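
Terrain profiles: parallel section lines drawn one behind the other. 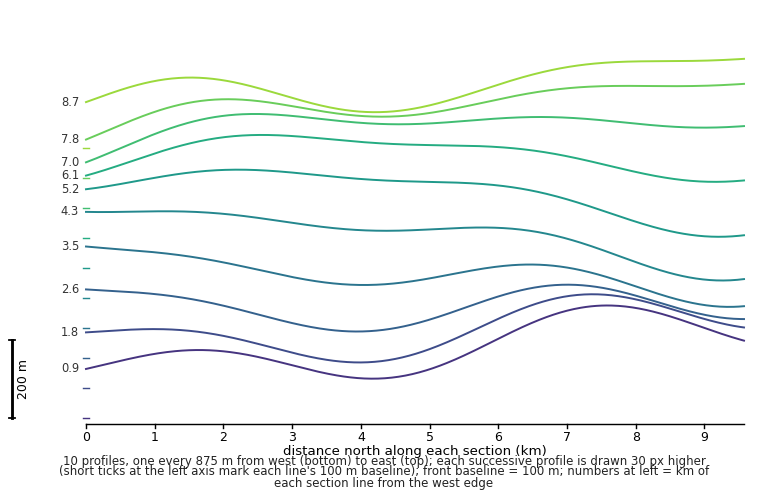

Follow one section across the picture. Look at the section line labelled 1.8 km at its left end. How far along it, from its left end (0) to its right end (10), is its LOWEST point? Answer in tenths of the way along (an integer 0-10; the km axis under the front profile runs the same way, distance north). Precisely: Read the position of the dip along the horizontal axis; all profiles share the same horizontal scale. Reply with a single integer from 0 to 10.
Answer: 4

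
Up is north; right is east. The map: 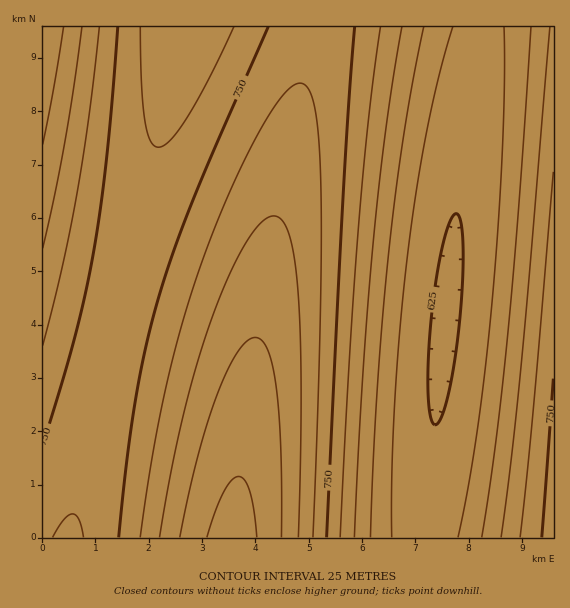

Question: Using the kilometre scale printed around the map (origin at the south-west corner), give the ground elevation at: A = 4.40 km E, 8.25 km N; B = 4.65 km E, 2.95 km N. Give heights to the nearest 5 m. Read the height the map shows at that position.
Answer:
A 775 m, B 815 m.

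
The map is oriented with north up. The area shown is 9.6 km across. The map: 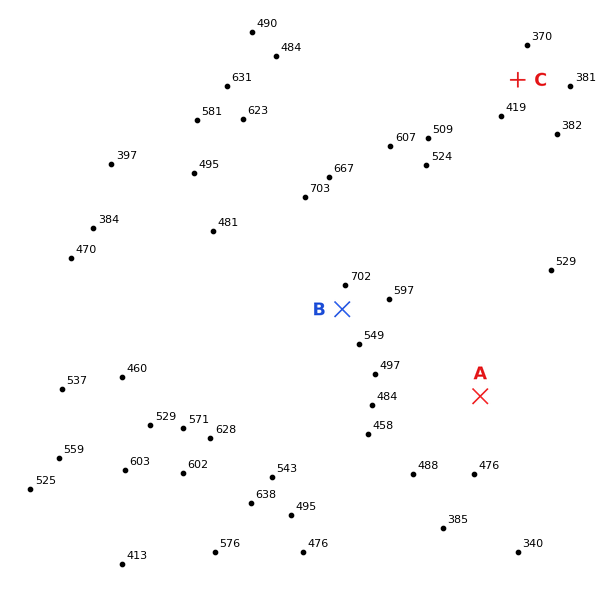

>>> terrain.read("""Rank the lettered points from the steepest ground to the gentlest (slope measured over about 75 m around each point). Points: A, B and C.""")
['B', 'C', 'A']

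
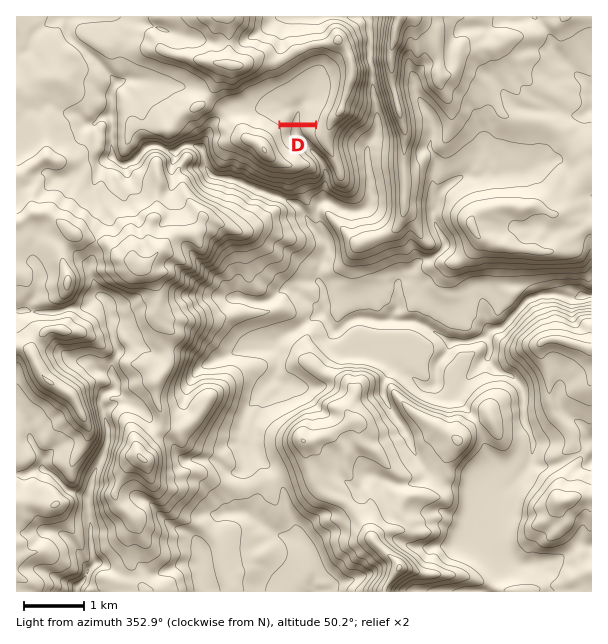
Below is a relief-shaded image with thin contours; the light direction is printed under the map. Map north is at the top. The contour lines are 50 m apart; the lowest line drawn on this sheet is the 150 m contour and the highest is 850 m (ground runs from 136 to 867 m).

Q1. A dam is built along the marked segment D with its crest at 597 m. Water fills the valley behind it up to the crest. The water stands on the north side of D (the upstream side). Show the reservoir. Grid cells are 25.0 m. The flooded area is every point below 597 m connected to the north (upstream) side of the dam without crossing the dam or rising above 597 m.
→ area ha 72.7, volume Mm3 12.22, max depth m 56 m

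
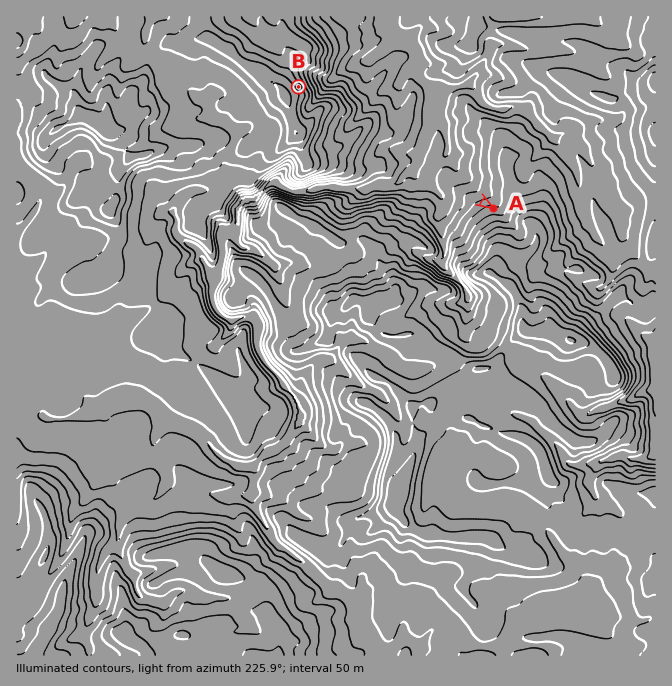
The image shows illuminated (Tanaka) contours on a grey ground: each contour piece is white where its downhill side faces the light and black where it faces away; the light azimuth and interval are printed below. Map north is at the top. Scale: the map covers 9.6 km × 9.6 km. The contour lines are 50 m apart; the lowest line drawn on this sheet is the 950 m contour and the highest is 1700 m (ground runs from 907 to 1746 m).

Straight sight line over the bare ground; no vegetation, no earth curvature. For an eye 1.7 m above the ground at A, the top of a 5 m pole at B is in view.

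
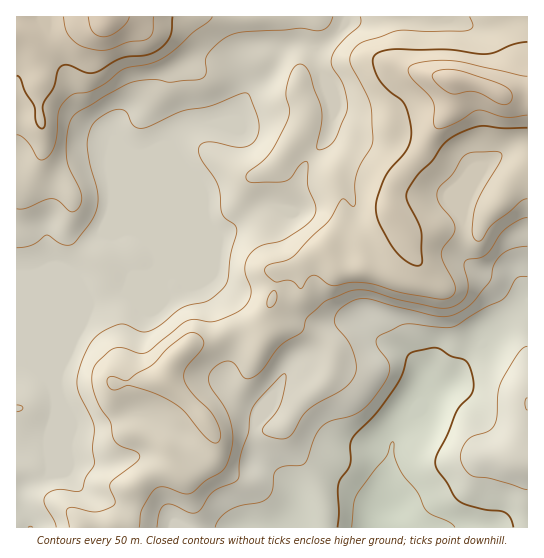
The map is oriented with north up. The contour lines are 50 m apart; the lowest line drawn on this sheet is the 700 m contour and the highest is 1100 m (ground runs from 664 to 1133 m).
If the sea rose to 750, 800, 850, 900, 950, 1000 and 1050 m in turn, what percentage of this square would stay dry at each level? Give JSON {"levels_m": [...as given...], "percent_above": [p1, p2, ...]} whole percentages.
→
{"levels_m": [750, 800, 850, 900, 950, 1000, 1050], "percent_above": [94, 86, 60, 41, 22, 9, 3]}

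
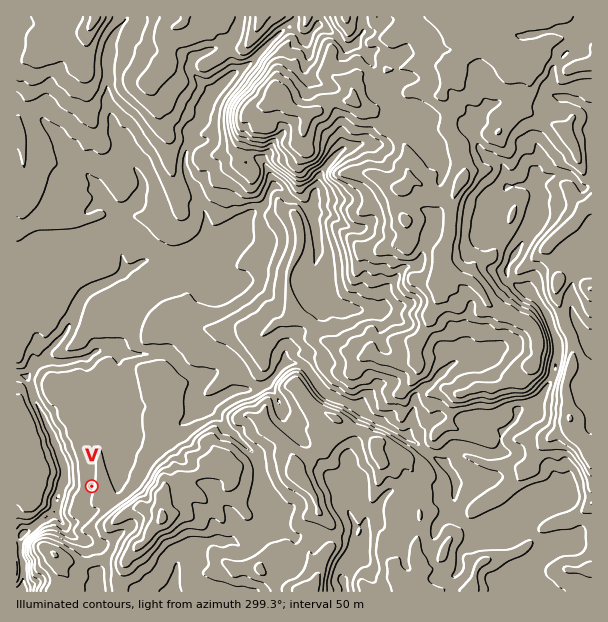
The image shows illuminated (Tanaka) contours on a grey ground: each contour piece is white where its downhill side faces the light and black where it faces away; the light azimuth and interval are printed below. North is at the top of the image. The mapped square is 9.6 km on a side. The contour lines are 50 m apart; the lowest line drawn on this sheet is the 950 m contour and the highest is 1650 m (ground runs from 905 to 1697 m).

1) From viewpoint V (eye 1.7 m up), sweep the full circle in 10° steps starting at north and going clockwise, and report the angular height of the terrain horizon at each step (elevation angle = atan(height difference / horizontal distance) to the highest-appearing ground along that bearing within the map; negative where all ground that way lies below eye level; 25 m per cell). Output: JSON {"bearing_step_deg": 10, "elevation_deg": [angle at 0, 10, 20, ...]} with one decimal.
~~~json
{"bearing_step_deg": 10, "elevation_deg": [2.3, 2.2, 2.5, 4.2, 3.7, 4.3, 4.1, 5.4, 9.7, 12.3, 13.9, 14.5, 14.6, 15.1, 14.4, 12.7, 9.7, 5.7, 3.0, 3.9, 5.9, 6.9, 5.6, -3.9, -6.1, -2.0, -1.4, -1.2, -1.0, -0.8, -0.8, -0.9, -1.2, -0.8, -0.3, 1.5]}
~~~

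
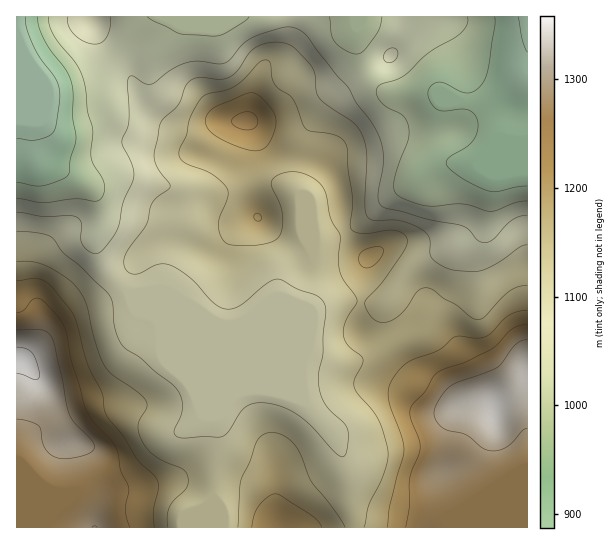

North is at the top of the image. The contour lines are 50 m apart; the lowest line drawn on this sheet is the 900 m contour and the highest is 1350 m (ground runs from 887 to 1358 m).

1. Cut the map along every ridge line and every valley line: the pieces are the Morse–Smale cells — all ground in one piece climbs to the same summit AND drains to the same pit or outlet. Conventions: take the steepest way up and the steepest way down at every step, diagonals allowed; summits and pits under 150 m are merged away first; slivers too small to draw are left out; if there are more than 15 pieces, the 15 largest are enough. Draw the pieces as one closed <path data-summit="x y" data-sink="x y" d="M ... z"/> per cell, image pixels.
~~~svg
<path data-summit="495 407" data-sink="17 17" d="M357 16l-211 0-44 53-13 8-36 11-4 0-4-3-4-8-10-12-14-28-1 44 17 41 0 28 6 9 44 24 10 8 7 19 0 16-4 9 0 14 8 18 87 90 22 54 4 16 0 22-4 16 2 63 312 0 1-385-51 21-18-1-6-3-6-6-4-11-3-24 3-16 13-2-27-9-38 1-9-4-11-11-11-19-4-18z"/><path data-summit="17 359" data-sink="17 17" d="M17 81l-1 446 198 1-1-63 4-16 0-22-4-16-22-54-87-90-8-18 0-14 4-9 0-16-3-11-4-8-10-8-46-26-5-14 1-21z"/><path data-summit="17 359" data-sink="17 17" d="M527 16l-169 0-2 17 1 17 8 20 17 19 9 4 38-1 8 1 13 7 5 0-12 3-2 6-1 20 5 22 10 10 22 3 51-22z"/><path data-summit="17 359" data-sink="17 17" d="M145 16l-128 0-1 21 15 28 10 12 4 8 4 3 4 0 36-11 13-8z"/>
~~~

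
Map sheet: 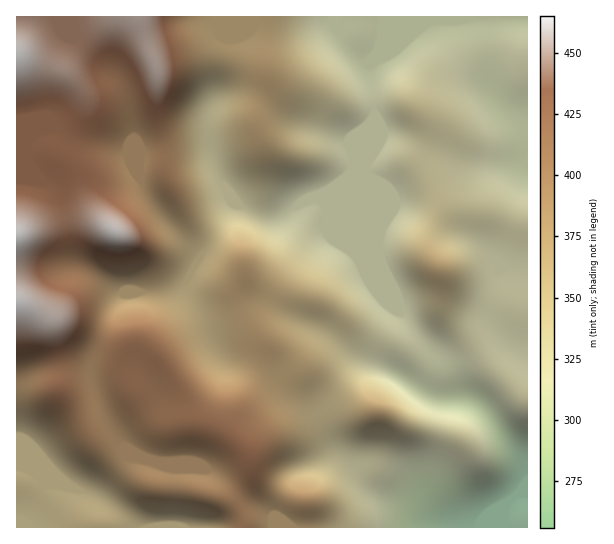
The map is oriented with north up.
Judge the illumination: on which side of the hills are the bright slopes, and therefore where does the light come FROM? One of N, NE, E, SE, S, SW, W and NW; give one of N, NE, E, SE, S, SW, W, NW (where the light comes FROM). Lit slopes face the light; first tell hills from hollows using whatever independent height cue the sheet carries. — N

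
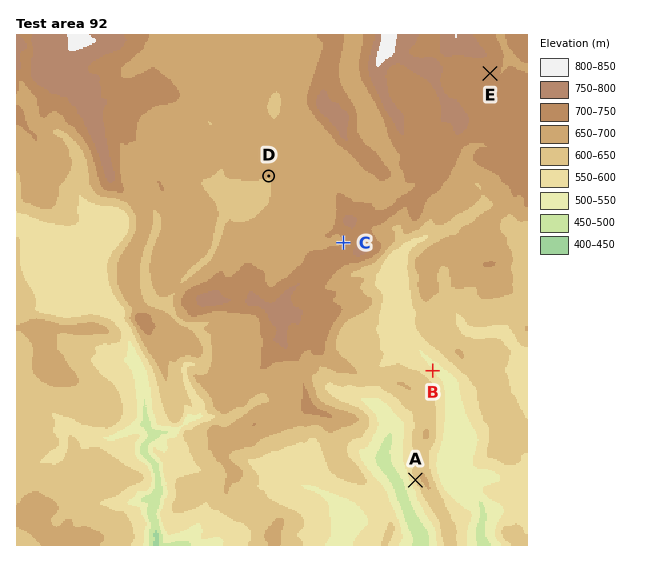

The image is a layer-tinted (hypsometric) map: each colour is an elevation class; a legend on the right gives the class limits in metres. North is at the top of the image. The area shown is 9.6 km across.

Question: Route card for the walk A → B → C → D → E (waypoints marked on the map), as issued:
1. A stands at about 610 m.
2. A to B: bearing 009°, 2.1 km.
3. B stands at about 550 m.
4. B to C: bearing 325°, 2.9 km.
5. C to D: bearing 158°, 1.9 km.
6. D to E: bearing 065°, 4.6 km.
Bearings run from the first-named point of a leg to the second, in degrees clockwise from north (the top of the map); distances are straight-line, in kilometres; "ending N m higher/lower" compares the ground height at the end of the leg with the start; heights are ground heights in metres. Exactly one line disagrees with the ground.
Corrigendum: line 5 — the bearing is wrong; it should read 312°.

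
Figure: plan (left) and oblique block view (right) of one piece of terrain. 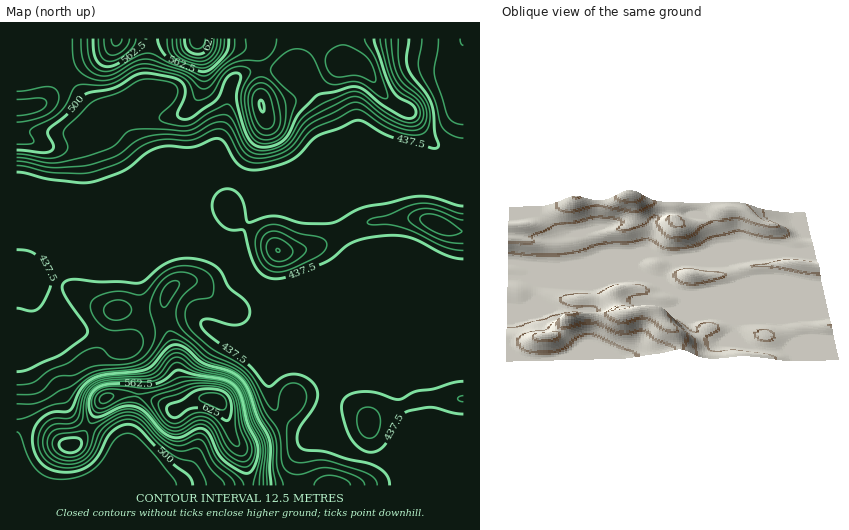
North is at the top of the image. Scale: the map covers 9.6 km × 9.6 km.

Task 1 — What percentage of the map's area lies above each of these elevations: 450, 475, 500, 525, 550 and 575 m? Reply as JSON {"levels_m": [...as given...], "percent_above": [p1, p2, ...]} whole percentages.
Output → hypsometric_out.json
{"levels_m": [450, 475, 500, 525, 550, 575], "percent_above": [45, 34, 23, 13, 7, 4]}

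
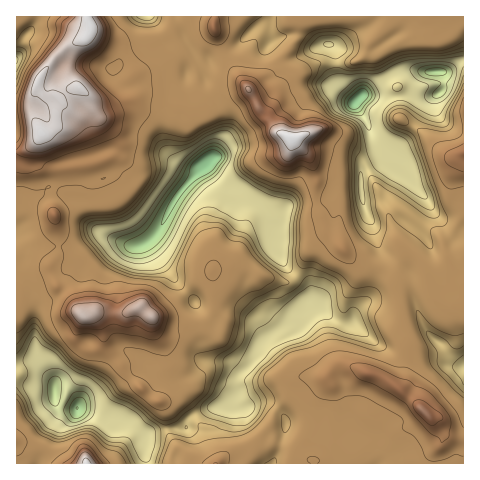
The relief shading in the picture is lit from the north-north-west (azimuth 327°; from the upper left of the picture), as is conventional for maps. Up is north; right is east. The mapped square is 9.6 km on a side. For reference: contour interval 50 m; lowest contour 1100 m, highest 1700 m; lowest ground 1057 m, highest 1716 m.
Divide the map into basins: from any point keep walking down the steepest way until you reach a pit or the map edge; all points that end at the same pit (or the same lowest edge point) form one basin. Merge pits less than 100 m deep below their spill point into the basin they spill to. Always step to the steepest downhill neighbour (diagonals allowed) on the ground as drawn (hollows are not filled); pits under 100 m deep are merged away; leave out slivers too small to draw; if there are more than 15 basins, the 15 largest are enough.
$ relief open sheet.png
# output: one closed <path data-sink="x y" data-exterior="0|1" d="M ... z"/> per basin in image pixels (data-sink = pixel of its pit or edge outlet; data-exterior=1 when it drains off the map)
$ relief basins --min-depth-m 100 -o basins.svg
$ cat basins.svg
<path data-sink="208 161" data-exterior="0" d="M90 31l-6 8-17 7-10 8-17 22-3 8 2 11-4 11 0 13 7 14-13 15-13 4 0 143 4 0-2-8 7-6 21-8 3-5 5 16 14 11 9 14 7 7-8 18 2 9 7 7 9 0 6-4 3-7 3 9 18 26 26 24 8 3 0-10 10-30-4-14-9-15-2-14 27 7 17 0 21 11 5-8 1-9-8-10-4-39 26-4 8 2 11 7 6 0 20 7 8 0 7-8 12-25 11-11 8-4 11 9-2-58-6-8-15-2-11-22-14-15-16-7-17-22-11-21-10 0-18 5-14 11 0 8-10 0-4 2-21-7-18-9-23 2-26 12-8 1-6-8 0-3 4 4 10 0 11-4 5-5 4-14 10-10 20-2 11-11-10-17-3 0-18 17-2 4-9-18-5-6z"/><path data-sink="357 99" data-exterior="0" d="M435 16l-220 0-2 11 13 34 23 29 10 19 17 22 16 7 14 15 12 23 14 1 5 5 2 12 0 43 3 11 4 5 11 10 21 4 18 14 0-10 9-21 16 13 13 29 6 8 12 5 11 0 1-152-8 3-11-2-24-22-21-14-2-30-9-7-11-22 1-6 26-14 12-4 15 0 4-8z"/><path data-sink="308 301" data-exterior="0" d="M329 234l-8 4-11 11-12 25-7 8-8 0-20-7-6 0-11-7-8-2-25 3 3 40 8 10-1 9-5 8-21-11-17 0-27-7 2 14 9 15 4 14-10 30 0 9 7 10 4 25 6 10 15 13 13 6 14 0 15-13 19-2 18-23 6-15 19-19 6-14 25 0 10-12 9-2 37 12 17 12 5-5 5-27-2-9 0-18-10-48-18-14-23-5-13-14-4-7z"/><path data-sink="77 409" data-exterior="0" d="M49 268l-3 5-21 8-7 6 2 8-4 2 0 143 12 6 13 2 8 3 13 13 107 0 5-11 5-5-10-13-6-30-4-4-9-3-26-24-18-26-3-9-3 7-6 4-9 0-7-7-2-9 8-18-7-7-9-14-14-11z"/><path data-sink="147 17" data-exterior="1" d="M214 16l-126 0 3 16 27 8 5 6 9 18 2-4 18-17 3 0 10 17-11 11-20 2-10 10-4 14-5 5-11 4-10 0-4-4 2 7 4 4 5 0 29-13 23-2 18 9 21 7 4-2 10 0 0-8 14-11 26-5-25-36-8-25z"/><path data-sink="463 365" data-exterior="1" d="M405 250l-9 21 0 14 10 44 2 32-4 18-5 10 38 35 8 11 18 5 1-134-12-1-12-5-6-8-13-29z"/><path data-sink="435 71" data-exterior="0" d="M463 16l-26 0-1 11-4 8-19 1-35 19 7 19 13 14 2 30 21 14 19 18 9 6 7 0 8-4z"/><path data-sink="17 60" data-exterior="1" d="M87 16l-71 1 1 134 12-3 10-10 3-5-7-14 0-13 4-11-2-6 1-8 19-27 10-8 17-7 4-4 3-9z"/>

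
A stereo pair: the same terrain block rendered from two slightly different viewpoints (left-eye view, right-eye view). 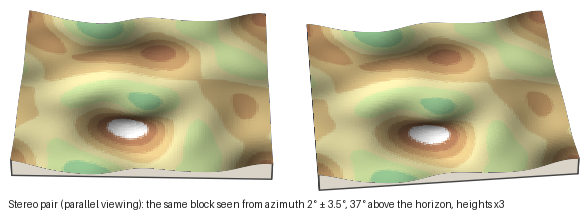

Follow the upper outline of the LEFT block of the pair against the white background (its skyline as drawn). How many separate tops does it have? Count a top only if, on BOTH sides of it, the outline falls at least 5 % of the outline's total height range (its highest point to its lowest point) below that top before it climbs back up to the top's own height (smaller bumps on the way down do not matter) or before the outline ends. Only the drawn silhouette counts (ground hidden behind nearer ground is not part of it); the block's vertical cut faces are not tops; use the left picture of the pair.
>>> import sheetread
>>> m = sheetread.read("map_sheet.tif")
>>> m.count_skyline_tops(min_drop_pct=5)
2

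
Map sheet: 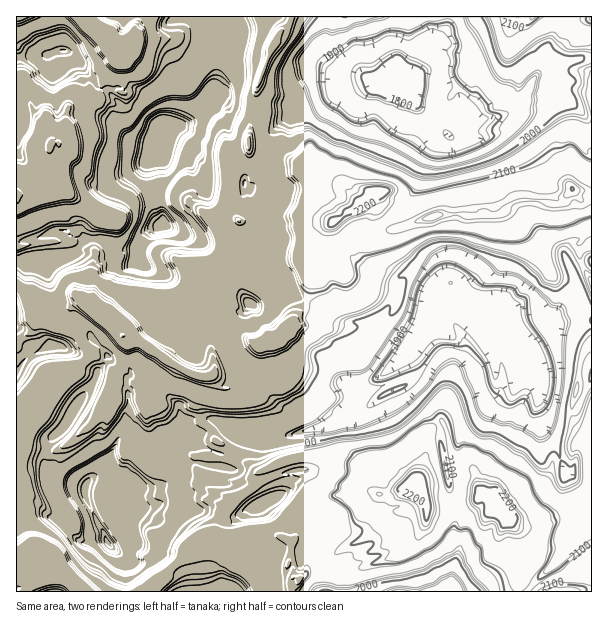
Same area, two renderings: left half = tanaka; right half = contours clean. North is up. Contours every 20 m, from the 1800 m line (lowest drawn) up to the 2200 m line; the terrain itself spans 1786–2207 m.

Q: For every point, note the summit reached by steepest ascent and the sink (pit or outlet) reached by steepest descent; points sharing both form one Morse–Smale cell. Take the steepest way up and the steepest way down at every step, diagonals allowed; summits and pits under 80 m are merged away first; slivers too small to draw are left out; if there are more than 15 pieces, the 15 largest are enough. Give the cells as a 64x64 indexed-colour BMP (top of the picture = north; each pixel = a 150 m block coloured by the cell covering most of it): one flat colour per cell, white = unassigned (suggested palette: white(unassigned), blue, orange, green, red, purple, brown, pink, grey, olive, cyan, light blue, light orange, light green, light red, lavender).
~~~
<image width="64" height="64" href="data:image/bmp;base64,Qk12CAAAAAAAAHYAAAAoAAAAQAAAAEAAAAABAAQAAAAAAAAIAAATCwAAEwsAABAAAAAAAAAA////ALR3HwAOf/8ALKAsACgn1gC9Z5QAS1aMAMJ34wB/f38AIr28AM++FwDox64AeLv/AIrfmACWmP8A1bDFAP////ZmZndyIiIiIiIiIiiIiIiIiIiIiIiIiIgCAAAA////ZmZmd3ciIiIiIiIiIoiIiIiIiIiIiIiIiCIiAAD///ZmZmZ3d3IiIiIiIiIiKIiIiIiIiIiIiIiIgiIiIGZmZmZmZnd3dyIiIiIiIiIiKIiIiIiIiIiIiIiCIiIiZmZmZmZnd3d3dyIiIiIiIiIiiIiIiIiIiIiIiIIiIiJmZmZmZnd3d3d3IiIiIiIiIiIiiIiIiIiIiIiIgiIiImZmZnd3d3d3d3d3IiIiIiIiIiIoiIiIiIiIiIiCIiIiZmZnd3d3d3d3d3ciIiIiIiIiIiKIiIiIiIiIgiIiIiJmZmd3d3d3d3d3d3IiIiIiIiIiIiiIiIiIiIiCIiIiImZmZ3d3d3d3d3d3dyIiIiIiIiIiIiKIzMzIiCIiIiIiZmZ3d3d3d3d3d3d3ciIiIiIiIiIiIizMzMiCIiIiIiJmZmZnd3d3d3d3d3d3IiIiIiIiIAACLMzMwiIiIiIiImZmZmZ3d3ZmZ3d3d3dyIiIiIiIgAAIszMzCIiIiIiIiZmZmZmZmZmZnd3d3d3IiIiIiIiIAIizMzMIiIiIiIiJmZmZmZmZmZmd3d3dyIiIiIiIiIiIiLMzCIiIiIiIiImZmZmZmZmZmZ3d3d3IiIiIiIiIiIiIizCIiIiIiIiIiERERZmZmZmZnd3dyIiIiIiIiIiIiIizMIiIiIiIiIiIREREWZmZmZmZ3dyIiIiISIiIiIiIiIswiIiIiIiIiIhERERFmZmZmZmdyIhEREREREiIiIiIiIiIiIiIiIiIiERERERZmZmZmZmEREREREREREiIiIiIiIiIiIiIiIiIREREREWZmZmZmEREREREREREREiIiIiIiIiIiIiIiIhERERERFmZmZmZhERERERERERERIiIiIiIiIiIiIiIiEREREREWZmZmZmERERERERERERERIiIiIiIiIiIiIiIRERERERERERZmYREREREREREREREiIiIiIiIiIiIiIhERERERERERFmERERERERERERERESIiIiIiIiIiIiIiARERERERERERERERERERERERERERIiIiIiIiIiIiIiIAERERERERERERERERERERERERERESIiIiIiIiIiIiIgARERERERERERERERERERERERERESIiIiIiIiIiIiIiERERERERERERERERERERERERERESIiIiIiIiIREiIiIRERERERQRERERERERERERERERESIiIiIiIiIRERIiIhERERERRBERERERERERERERERERIiIiIiIiIhERESIiEUREERREQREUQRERERERERERERESIiIiIiIhEREREiIUREREREREREREQREREREREREREREiIiIiERERERERIhRERERERERERERBERERERERERERESIiIiEREREREREiREREREREREREREERERERERERERERIiERERERERERESJEREREREREREREERERERERERERERERERERERERERERIkREREREREREREREEREREBERERERERERERERERERERESVVVVRAAERERERERBEREAAAARERERERERERERERERERFVVVVQAAVVREREREERERARABEREREREREREREREREREVVVVVVVVVVEREREQRERREEAERERERERERERERERERERVVVVVVVVVVVERERBEUREREABEREzMRERERERERERERFVVVVVVVVVVd1EREREREREREQRETMzMxEREREREREREVVVVVVVVVVV3UREREREREREREERMzMzMzMzMzERERERVVVVVVVVVVXd3URERERERERERDEzMzMzMzMzMxEzMREAVVVVVVVVVd3d1ERERERERERDMzMzMzMzMzMzMzMzEwAFVVVVVVVd3d3URERERERERDMzMzMzMzMzMzMzMzMzAABVVVVVVV3d3dREREREREQzMzMzMzMzMzMzMzMzMzMAAFVVVVVVXd3dREREREREQzMzMzMzMzMzMzMzMzMzMwAFVVVVVVVV3UREREQzMzMzMzMzMzMzMzMzMzMzMzMzAABVVVVVVVVERERERDMzMzMzMzMzMzMzMzMzMzMzMzMAALVVVVVVVUREREREMzMzMzMzMzMzMzMzMzMzMzMzMwALtVVVVVVVVEREREQzMzMzMzMzMzMzOqMzMzMzMzMzAAu1VVVVVVVVVURERDMzMzMzMzMzMzOqqjMzMzMzMzMAu7tVVVVVVVVVVEREMzMzMzMzMzMzOqqqmZmTMzMzPgC7u7VVVVVVVVVVRERDMzMzMzMzMzOqqqqZmZkzMz7uC7u7u7VVVVVVVVVEREMzMzMzMzMzM6qqqqmZmZ7u7u67u7u7u1VVVVVVVVREQzMzMzMzM6MzqqqqqZmZnu7u7ru7u7u7VVVVVVVVVURDMzMzMzOqqqqqqqqpmZmZ7u7uu7u7u7u1VVVVVVVVREQzMzMzqqqqqqmaqZmZmZme7u67u7u7u7VVVVVVVVVURDMzMzqqqqqqqpmZmZmZmZmZmbu7u7u7sAVVVVVVVVREMzMzqqqqqqqqmZmZmZmZmZmZu7u7u7sABVVVVVVVRERDMzOqqqqqqqqpmZmZmZmZmZm7u7u7sAAFVVVVVVVEREQzMzqqqqqqqqqZmZmZmZmZmbu7u7sAAABVVVVVVERERDMzOqqqqqqqqpmZmZmZmZmZ"/>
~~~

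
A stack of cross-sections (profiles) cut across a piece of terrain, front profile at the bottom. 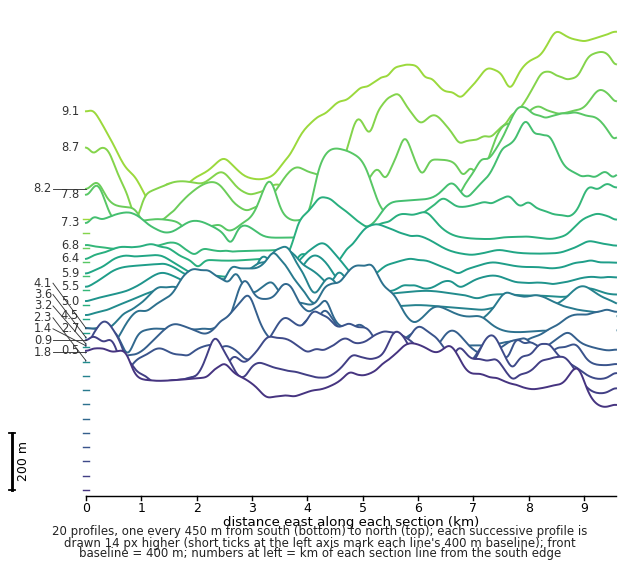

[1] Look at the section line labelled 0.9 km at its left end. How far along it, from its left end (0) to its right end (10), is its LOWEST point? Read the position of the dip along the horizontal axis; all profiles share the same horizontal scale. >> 10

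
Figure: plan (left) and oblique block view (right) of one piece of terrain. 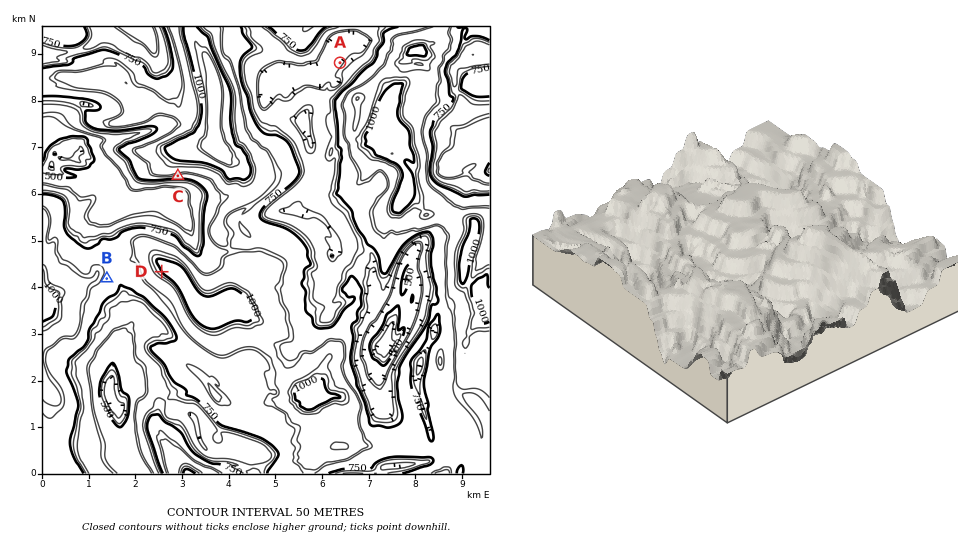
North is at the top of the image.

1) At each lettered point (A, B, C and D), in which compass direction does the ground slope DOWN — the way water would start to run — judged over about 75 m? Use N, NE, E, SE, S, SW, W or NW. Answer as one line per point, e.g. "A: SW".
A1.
A: NW
B: SE
C: S
D: SW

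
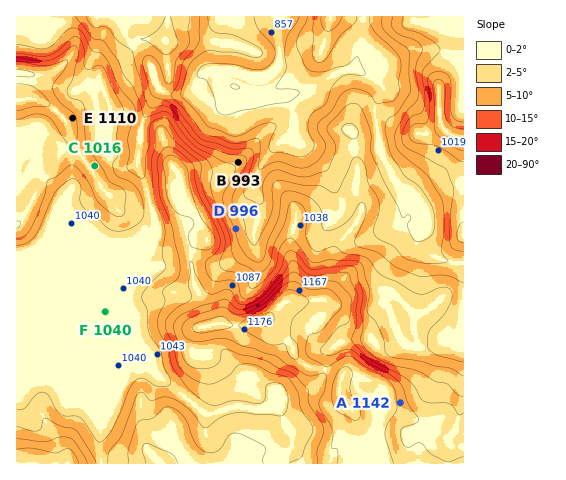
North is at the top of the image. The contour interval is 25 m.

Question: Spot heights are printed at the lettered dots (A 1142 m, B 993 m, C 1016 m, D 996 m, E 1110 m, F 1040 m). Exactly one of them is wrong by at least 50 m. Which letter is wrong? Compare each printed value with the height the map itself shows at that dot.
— C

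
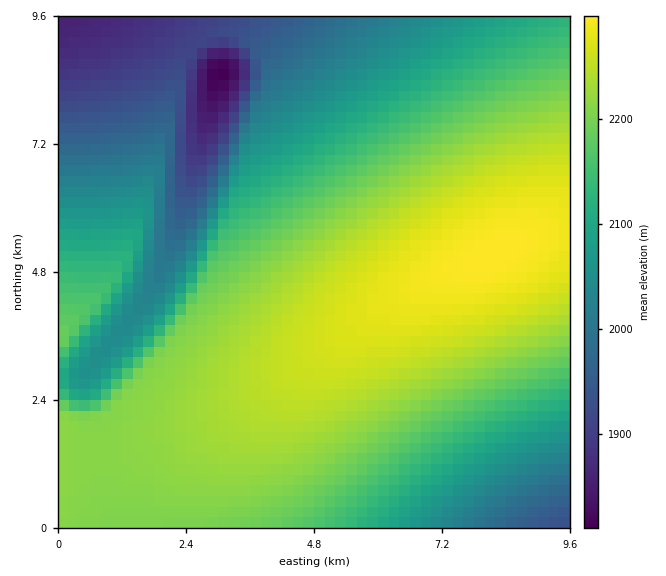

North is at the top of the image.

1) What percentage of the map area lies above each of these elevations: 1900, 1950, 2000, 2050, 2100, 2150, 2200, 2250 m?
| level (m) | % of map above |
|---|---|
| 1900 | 95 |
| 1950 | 90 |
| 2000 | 85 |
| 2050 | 77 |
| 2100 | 67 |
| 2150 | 57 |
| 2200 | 44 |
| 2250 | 17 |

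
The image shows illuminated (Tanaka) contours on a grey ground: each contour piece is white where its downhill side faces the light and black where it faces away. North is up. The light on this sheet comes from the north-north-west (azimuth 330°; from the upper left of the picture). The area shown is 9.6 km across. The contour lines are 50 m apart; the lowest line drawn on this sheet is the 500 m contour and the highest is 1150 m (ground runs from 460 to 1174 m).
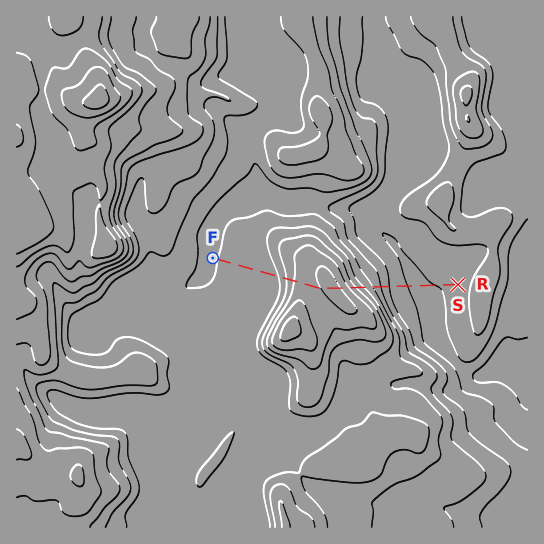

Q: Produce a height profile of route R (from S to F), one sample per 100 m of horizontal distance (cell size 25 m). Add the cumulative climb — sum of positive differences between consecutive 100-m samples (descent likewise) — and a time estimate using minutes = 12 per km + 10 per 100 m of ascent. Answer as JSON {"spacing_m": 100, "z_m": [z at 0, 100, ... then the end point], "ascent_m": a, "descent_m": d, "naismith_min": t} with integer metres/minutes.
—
{"spacing_m": 100, "z_m": [563, 558, 555, 552, 551, 547, 542, 540, 540, 546, 555, 566, 580, 603, 634, 669, 702, 732, 762, 796, 833, 870, 899, 916, 920, 911, 895, 882, 875, 874, 868, 849, 816, 780, 749, 728, 714, 707, 704, 703, 703, 704, 705, 705, 705, 703, 699, 695], "ascent_m": 382, "descent_m": 251, "naismith_min": 94}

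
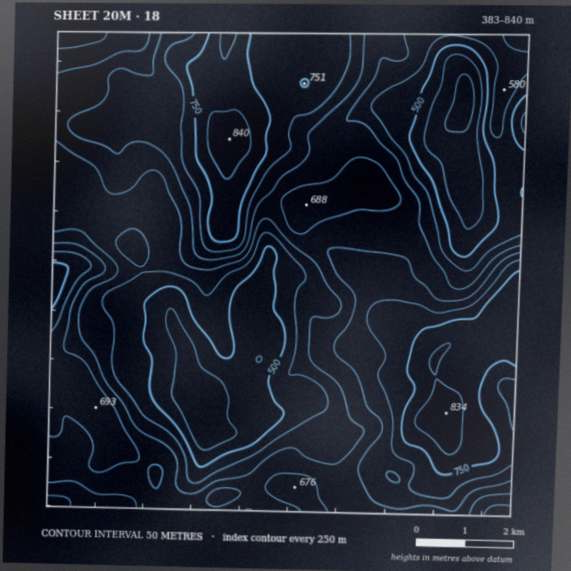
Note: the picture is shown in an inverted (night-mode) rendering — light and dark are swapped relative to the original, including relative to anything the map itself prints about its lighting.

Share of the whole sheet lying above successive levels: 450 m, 95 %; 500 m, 86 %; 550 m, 74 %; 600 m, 59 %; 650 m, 39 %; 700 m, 22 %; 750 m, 11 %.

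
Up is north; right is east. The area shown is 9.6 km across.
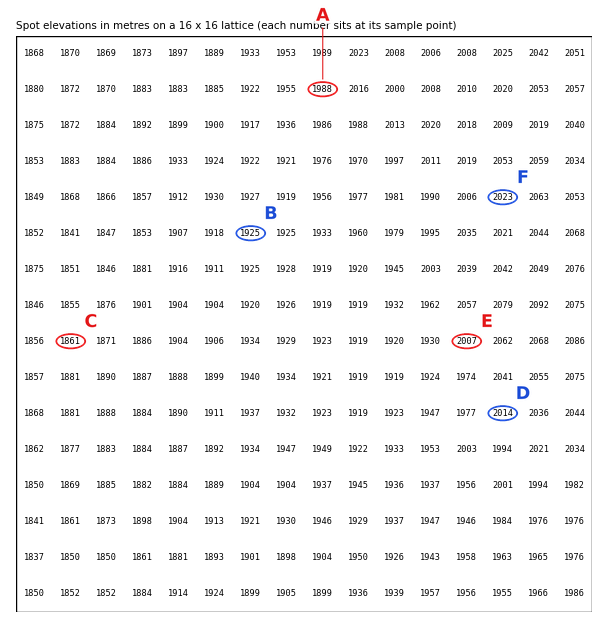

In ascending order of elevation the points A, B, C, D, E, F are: C B A E D F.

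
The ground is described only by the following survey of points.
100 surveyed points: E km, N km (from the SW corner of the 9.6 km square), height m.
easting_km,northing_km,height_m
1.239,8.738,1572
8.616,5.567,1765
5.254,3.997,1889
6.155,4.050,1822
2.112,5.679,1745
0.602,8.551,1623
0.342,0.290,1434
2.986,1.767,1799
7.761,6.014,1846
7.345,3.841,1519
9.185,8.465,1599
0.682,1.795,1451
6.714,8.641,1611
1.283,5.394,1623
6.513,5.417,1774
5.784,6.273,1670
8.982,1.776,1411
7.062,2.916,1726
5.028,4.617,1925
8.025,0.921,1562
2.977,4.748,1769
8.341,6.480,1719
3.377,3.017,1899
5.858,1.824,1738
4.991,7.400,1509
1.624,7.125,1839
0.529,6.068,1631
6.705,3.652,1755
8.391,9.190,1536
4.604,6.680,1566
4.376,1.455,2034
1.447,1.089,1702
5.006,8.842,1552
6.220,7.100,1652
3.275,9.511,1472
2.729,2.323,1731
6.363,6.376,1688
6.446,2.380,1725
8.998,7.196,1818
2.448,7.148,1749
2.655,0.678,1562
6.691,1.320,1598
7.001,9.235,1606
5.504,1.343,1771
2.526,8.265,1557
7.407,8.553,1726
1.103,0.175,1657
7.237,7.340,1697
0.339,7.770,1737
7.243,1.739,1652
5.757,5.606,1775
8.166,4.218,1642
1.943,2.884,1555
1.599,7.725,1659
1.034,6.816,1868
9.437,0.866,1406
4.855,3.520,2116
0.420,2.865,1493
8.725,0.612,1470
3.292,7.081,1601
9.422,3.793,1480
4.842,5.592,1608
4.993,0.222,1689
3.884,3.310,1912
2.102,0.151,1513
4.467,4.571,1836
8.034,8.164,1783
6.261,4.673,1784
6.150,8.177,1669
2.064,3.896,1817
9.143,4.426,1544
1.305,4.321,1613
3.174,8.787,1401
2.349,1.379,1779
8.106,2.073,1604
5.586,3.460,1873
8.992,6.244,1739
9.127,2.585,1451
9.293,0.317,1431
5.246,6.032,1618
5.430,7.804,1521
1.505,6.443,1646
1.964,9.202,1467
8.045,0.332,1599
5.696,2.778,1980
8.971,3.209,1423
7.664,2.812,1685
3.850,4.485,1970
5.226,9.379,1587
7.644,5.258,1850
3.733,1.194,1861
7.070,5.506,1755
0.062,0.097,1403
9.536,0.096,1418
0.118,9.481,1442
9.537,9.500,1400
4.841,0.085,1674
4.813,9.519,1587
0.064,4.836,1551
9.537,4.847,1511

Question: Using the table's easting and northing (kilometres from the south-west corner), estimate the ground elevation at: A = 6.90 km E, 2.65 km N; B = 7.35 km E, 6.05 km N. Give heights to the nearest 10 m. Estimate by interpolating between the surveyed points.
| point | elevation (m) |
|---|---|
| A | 1710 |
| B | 1840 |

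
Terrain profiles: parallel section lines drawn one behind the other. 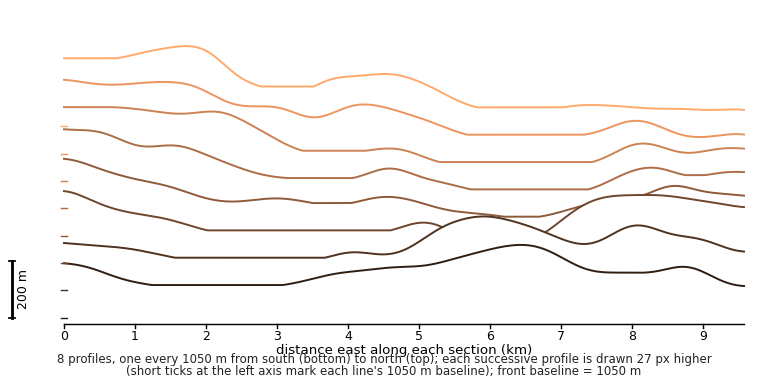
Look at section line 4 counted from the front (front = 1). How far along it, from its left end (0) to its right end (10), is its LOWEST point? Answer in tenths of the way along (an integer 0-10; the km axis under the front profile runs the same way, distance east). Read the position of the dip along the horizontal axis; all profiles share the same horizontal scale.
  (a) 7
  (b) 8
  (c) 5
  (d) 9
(a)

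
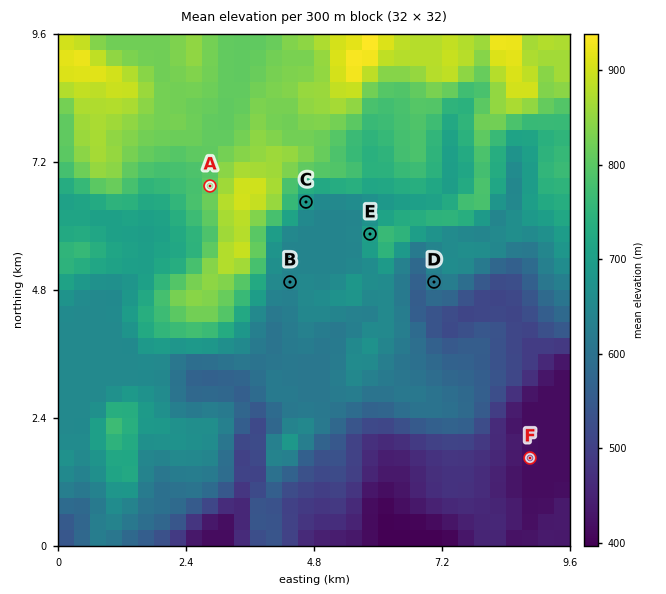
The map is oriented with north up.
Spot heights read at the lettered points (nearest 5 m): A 805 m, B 645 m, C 685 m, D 620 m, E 705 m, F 415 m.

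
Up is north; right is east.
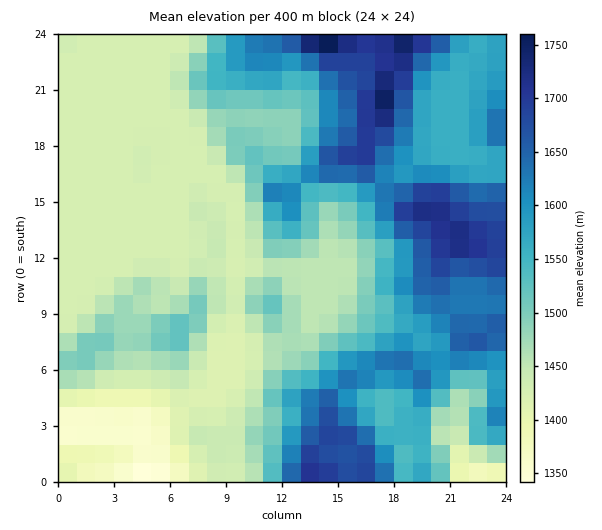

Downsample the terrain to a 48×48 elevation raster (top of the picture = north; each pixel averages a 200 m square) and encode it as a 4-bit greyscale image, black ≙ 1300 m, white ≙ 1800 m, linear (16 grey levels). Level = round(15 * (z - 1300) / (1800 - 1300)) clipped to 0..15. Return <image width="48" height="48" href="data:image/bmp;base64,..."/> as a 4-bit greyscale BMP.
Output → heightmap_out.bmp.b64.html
<image width="48" height="48" href="data:image/bmp;base64,Qk32BAAAAAAAAHYAAAAoAAAAMAAAADAAAAABAAQAAAAAAIAEAAATCwAAEwsAABAAAAAAAAAAAAAAABEREQAiIiIAMzMzAERERABVVVUAZmZmAHd3dwCIiIgAmZmZAKqqqgC7u7sAzMzMAN3d3QDu7u4A////ADMiIiERESI0RERFaKvMzLu7uYeJhjIiIkMzMiIREiM0RERFaJvMzLvMuXeIhjIjMzMzMzIiIiM0RERVZ5vMy7u8uXd4dTM0RCIiIiIiIjNERERWZ4rMu7u7qHeIdTNWZiIiIiIiIjRERERWZ4q7vLu6l3iIZEVndyIiIiIiIjRERERWZomrzMuph3iHVEV4mSIiIiIiIjRERERVZnibu7qYd3iHVEV4miIiIiIiIzRERERVZnibu6mHd3iIZVVnmjMyIiIiMzMzNERFZ4mbupiHd3iZhlVWikQzMzMzNERDM0RFZ4maqqmId3iah1VWiVVEREREREREMzRFZ3iImqqZiImqmGZniVVVVERERFVEMzNEVmd3iaqqmaqqqYd4iWZmVVVVVVVEMzNEVVZmeJqqqqqqmZmZmWZmZlVVVmZUMzNEVVVWeIiZqqqZmaqqmVZnZmVWZnZUQzNEVVVVZ3d4iamIiau7qkVmZmVWZ3dlQzNEVVVVVmd3iJmIiau7u0RVZmVWZ3dlQzRFVlVVVWZneIiImqu7u0REVmVVVmd2VDRFZmVVVVZnd4iZmqqqq0REVWVVVVZmVERWd2VVVVVmd4maqqqqqkRERVVVVEVmVERWdlVVVVVmd4mqqqqqqkRERFVVVEVmVERWZlVVVVVWeJmruqqqqkRERERVVERVVERFVVVVVVVWeJqru6qqu0RERERERERFREREVVVVVVVWeJmry7q7u0REREREREREREREVVVVVVVWd4mrzLu8zERERERERERERERFVmVVVVVWZ4mrzMzMzEREREREREREVERFZ3ZlVVVmd4q7zN3MzERERERERERERERFZ3d2VVZniKu7zd3MzERERERERERERERFaIh2VVZ4irzMzNzMy0RERERERERERERFeJmGVWZ4mszN3My7u0RERERERERFRERGial2Zmd4m7zd3Mu7u0RERERERERERERXmql3Z3eJqrvMzMu7u0RERERERERERERXmqmIiIiaqqq7y7qqqkREREREREREREVniZmZqpqqqZmqqpmYmURERERERERERFVnd3iau7u7qZmZmIiIiERERERERERERFZ3dmeKu8zMqZmIiIiIiERERERERERERWd3ZmZ5q7zMupmIiIiIiURERERERERERmZmZmZ4qrvMu6mIiIiJmkREREREREREVmZmZmZomqvMy6mIiIiJq0REREREREREVmZmZmZnmqq93LqYiIiJqkRERERERERFVmZmZmZnmqu93bqYiIiJqkRERERERERWZmZmZmZnmqu97cqYiIiJmUREREREREVWd3d3d3dnmru83sqYiIiJmUREREREREVnd3eIiHd4mru83duYiIiImUREREREREVniIiJmYeJq7u8zdupiIiImUREREREREVneImZmZiau7vMzdypmIiIiERERERERERWeImqqZmrzMzMzd26qYiIiERERERERERFaImqqqvN7dzMzd3LupiIiERERERERERFaImqqrze7t3Mzd7cu5iIiA=="/>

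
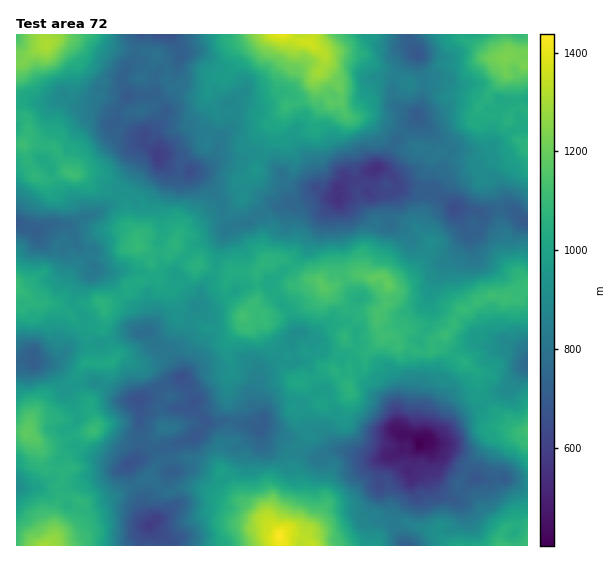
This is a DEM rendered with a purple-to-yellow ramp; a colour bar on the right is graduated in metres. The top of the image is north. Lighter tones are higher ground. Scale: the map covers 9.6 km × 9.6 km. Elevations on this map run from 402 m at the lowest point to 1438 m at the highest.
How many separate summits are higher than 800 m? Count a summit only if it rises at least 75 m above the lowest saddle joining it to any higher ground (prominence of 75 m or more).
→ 7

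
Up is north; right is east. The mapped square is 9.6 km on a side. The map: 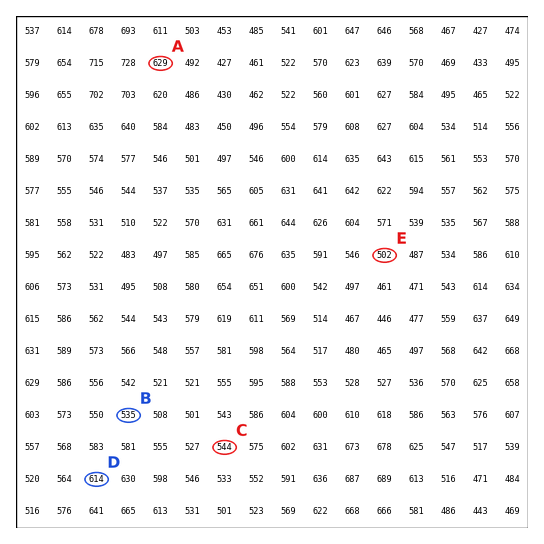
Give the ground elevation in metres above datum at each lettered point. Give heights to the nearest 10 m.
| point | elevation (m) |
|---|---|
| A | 630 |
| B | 530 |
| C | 540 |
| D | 610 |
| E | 500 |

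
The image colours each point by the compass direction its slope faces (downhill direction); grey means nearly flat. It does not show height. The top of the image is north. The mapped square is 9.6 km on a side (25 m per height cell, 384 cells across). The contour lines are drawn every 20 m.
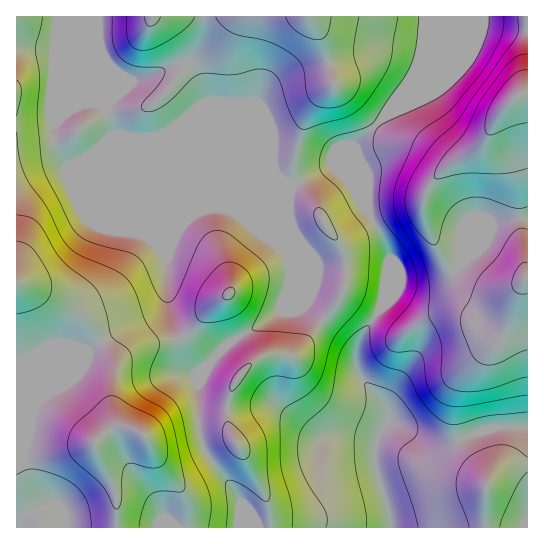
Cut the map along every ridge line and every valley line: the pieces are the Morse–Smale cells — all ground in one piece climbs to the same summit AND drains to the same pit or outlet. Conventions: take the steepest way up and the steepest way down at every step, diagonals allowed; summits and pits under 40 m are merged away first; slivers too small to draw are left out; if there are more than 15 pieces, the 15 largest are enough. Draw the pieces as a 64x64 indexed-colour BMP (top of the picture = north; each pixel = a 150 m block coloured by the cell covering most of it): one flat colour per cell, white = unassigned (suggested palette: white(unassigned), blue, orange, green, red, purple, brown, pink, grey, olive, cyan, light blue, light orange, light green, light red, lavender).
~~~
<image width="64" height="64" href="data:image/bmp;base64,Qk12CAAAAAAAAHYAAAAoAAAAQAAAAEAAAAABAAQAAAAAAAAIAAATCwAAEwsAABAAAAAAAAAA////ALR3HwAOf/8ALKAsACgn1gC9Z5QAS1aMAMJ34wB/f38AIr28AM++FwDox64AeLv/AIrfmACWmP8A1bDFABEREREREREREREREREREREREREREREREREREREREREREREREREREREREREREREREREREREREREREREREREREREREREREREREREREREREREREREREREREREREREREREREREREREREREREREREREREREREREREREREREREREREREREREREREREREREREREREREREREREREREREREREREREREREREREREREREREREREREREREREREREREREREREREREREREREREREREREREREREREREREREREREREREREREREREREREREREREREREREREREREREREREREREREREREREREREREREREREREREREREREREREREREREREREREREREREREREREREREREREREREREREREREREREREREREREREREREREREREREREREREREREREREREREREREREREiERERERERERERERERERERERERERERERERERERERERIiIiIRERERERERERERERERERERERERERERERERERESIiIiIiIhERERERERERERERERERERERERERERERERESIiIiIiIiIiIRERERERERERERERERERERERERERERESIiIiIiIiIiIhERERERERERERERERERERERERERERERIiIiIiIiIiIiERERERERERERERERERERERERERERERIiIiIiIiIiIiIRERERERERERERERERERERERERERERIiIiIiIiIiIiIhERERERERERERERERERERERERERERIiIiIiIiIiIiIiEREREREREREREREREREREREREREREiIiIiIiIiIiIiIRERERERERERERERERERERERERERESIiIiIiIiIiIiIhERERERERERERERERERERERERERERIiIiIiIiIiIiIiEREREREREREREREREREREREREREREiIiIiIiIiIiIiIRERERERERERERERERERERERERERESIiIiIiIiIiIiIhEREREREREREREREREREREREREREREiIiIiIiIiIiIiERERERERERERERERERERERERERERESIiIiIiIiIiIiIREREREREREREREREREREREREREREREiIiIiIiIiIiIhERERERERERERERERERERERERERERERIiIiIiIiIiIiEREREREREREREREREREREREREREREREiIiIiIiIiIiIRERERERERERERERERERERERERERERESIiIiIiIiIiIhERERERERERERERERERERERERERERERIiIiIiIiIiIiEREREREREREREREREREREREREREREREiIiIiIiIiIiIRERERERERERERERERERERERERERERESIiIiIiIiIiIhEREREREREREREREREREREREREREREREiIiIiIiIiIiERERERERERERERERERERERERERERERESIiIiIiIiIiIRERERERERERERERERERERERERERERESIiIiIiIiIiIhERERERERERERERERERERERERERERERIiIiIiIiIiIiERERERERERERERERERERERERERERERIiIiIiIiIiIiIREREREREREREREREREREREREREREREiIiIiIiIiIiIhEREREREREREREREREREREREREREREiIiIiIiIiIiIiEREREREREREREREREREREREREREREyIiIiIiIiIiIiIRERERERERERERERERERERERERERETIiIiIiIiIiIiIhERERERERERERERERERERERERERETMiIiIiIiIiIiIiERERERERERERERERETMzMzMzERETMyIiIiIiIiIiIiIREREREREREREREREzMzMzMzMzETMyIiIiIiIiIiIiIhERERERERERERETMzMzMzMzMzMzMzIiIiIiIiIiIiIiEREREREREREREzMzMzMzMzMzMzMzMiIiIiIiIiIiIiIRERERERERETMzMzMzMzMzMzMzMzMiIiIiIiIiIiIiIhEREREREREzMzMzMzMzMzMzMzMzMzIiIiIiIiIiIiIiERERERERMzMzMzMzMzMzMzMzMzMzMyIiIiIiIiIiIiIREREREREzMzMzMzMzMzMzMzMzMzMzMiIiIiIiIiIiIhERERERETMzMzMzMzMzMzMzMzMzMzMzIiIiIiIiIiIiERERERETMzMzMzMzMzMzMzMzMzMzMzMyIiIiIiIiIiIREREREREzMzMzMzMzMzMzMzMzMzMzMzMiIiIiIiIiIhERERERETMzMzMzMzMzMzMzMzMzMzMzMzIiIiIiIiIiERERERERMzMzMzMzMzMzMzMzMzMzMzMzMiIiIiIiIiIREREREREzMzMzMzMzMzMzMzMzMzMzMzMzIiIiIiIiIhEREREREzMzMzMzMzMzMzMzMzMzMzMzMzMiIiIiIiIiERERERETMzMzMzMzMzMzMzMzMzMzMzMzMyIiIiIiIiIRERERERMzMzMzMzMzMzMzMzMzMzMzMzMzMiIiIiIiIhERERERMzMzMzMzMzMzMzMzMzMzMzMzMzMyIiIiIiIiEREREREzMzMzMzMzMzMzMzMzMzMzMzMzMzIiIiIiIiIRERERETMzMzMzMzMzMzMzMzMzMzMzMzMzMiIiIiIiIhERERERMzMzMzMzMzMzMzMzMzMzMzMzMzMyIiIiIiIi"/>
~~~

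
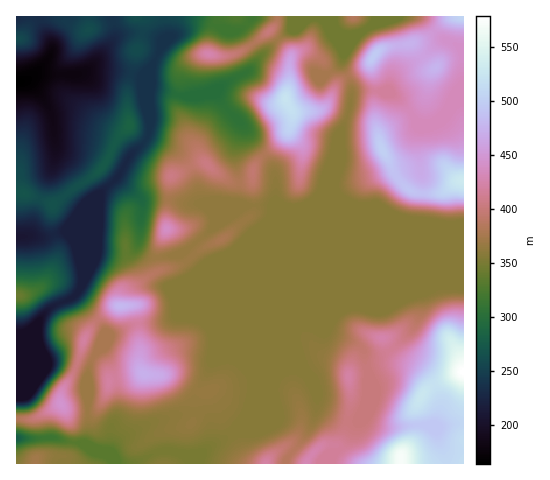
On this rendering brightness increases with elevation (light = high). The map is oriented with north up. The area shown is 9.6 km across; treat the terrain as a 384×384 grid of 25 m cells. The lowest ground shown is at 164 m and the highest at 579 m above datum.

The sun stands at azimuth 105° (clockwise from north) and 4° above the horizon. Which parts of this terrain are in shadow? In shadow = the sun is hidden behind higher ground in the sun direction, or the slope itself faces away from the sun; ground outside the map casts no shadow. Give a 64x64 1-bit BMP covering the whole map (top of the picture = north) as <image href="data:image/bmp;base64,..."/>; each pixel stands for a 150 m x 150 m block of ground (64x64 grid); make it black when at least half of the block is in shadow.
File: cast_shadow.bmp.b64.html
<image width="64" height="64" href="data:image/bmp;base64,Qk0+AgAAAAAAAD4AAAAoAAAAQAAAAEAAAAABAAEAAAAAAAACAAATCwAAEwsAAAIAAAAAAAAA////AAAAAAAAAAAA44P+AMAAAAPzz/4A8AAAAfn//gDgAAAAPf//AAIAAAAP//8AAAAAAB///gAAAAAAH//+APAAAAAH/v8A/DAAAAAf/4D8MAAAAB//gPx4AAAAP//A/nmAAAA//8D/e4AAAD7//v8/gAAAfv/+/7+AAAB+//7/v4AAAB5//v+fgAAAD//8/5+AAAAP//z/z4AAAB///P/PAAAAD//8/+AAAAAH//z//AAAAAf//H/8AAAAB//+H/wAAAAAP/w//AAAAAAAAH/+AAAAAAAA//8AAAAAAAD//4AAAAAAAP//wAAAAAAA///gAAAAAAD//vAAAAAAAB/+8AAAAAAAB//4AAAAAAAH//gAAAAAAAP/+AAAAAAAE//4AAAAAAAD//gAAAAAAAf/+AAAAAYAB//4AAAAHwAHP/gAAwA+OA+f+AAHAfw8D//8AI8H+HwH//wBzw/4eAf//AHPH/h4D//+AeAf8DgP//4B/B/wAA///wP8H/AAD///B/wf4AAH//8P/g/gAAB//j/8B+AAAP/+//gD4AAAf////APgAAB////8G+AAAH////w54AAA/////j3AAAB////+A8AAAH////4HwAAEf//D/g/gAAc//+D+H+AADx//4/4/8AAPD//n///+AAcP///z//+AAA////H///AADwf/+A9//A=="/>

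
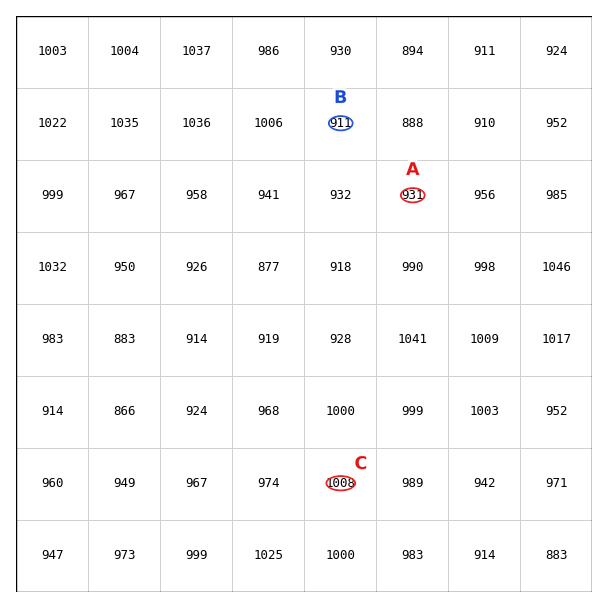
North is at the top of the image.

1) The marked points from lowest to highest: B A C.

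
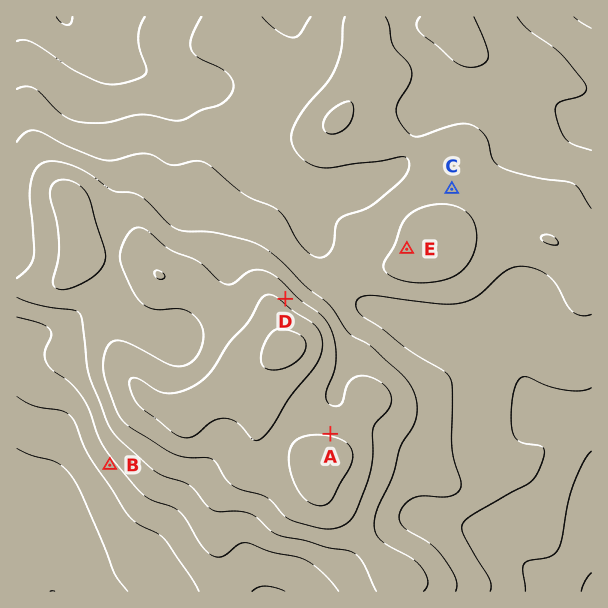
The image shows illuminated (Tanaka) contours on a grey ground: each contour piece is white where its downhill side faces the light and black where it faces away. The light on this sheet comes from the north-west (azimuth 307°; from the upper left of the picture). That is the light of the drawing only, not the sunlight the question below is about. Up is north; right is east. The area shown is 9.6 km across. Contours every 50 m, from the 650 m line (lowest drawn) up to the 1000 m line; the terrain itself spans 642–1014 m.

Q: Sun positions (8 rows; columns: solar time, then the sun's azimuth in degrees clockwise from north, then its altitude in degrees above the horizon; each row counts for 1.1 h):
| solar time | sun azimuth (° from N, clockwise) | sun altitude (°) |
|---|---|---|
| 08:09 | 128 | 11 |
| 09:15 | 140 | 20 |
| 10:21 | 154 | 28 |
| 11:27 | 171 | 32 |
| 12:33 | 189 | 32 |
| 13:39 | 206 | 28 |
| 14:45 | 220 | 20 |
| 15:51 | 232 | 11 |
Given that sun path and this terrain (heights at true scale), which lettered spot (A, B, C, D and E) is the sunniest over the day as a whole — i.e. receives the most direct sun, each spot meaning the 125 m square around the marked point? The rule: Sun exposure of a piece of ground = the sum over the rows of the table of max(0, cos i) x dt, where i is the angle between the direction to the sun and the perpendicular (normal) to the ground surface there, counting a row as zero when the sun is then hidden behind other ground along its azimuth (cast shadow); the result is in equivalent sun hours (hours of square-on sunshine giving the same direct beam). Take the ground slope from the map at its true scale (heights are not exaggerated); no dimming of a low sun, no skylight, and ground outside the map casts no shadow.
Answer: B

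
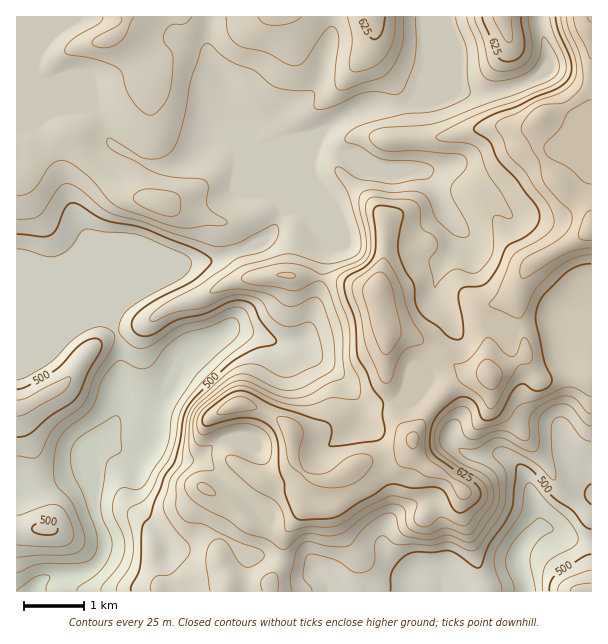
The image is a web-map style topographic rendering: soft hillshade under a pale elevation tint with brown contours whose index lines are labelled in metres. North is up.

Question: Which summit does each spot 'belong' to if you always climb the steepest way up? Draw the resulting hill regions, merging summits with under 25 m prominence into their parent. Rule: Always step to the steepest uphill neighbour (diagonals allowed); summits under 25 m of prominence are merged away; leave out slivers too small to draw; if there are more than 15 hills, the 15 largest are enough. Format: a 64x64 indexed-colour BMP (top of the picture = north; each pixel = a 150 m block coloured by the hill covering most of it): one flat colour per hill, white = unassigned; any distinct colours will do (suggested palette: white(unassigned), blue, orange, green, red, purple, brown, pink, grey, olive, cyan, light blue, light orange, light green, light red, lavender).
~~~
<image width="64" height="64" href="data:image/bmp;base64,Qk12CAAAAAAAAHYAAAAoAAAAQAAAAEAAAAABAAQAAAAAAAAIAAATCwAAEwsAABAAAAAAAAAA////ALR3HwAOf/8ALKAsACgn1gC9Z5QAS1aMAMJ34wB/f38AIr28AM++FwDox64AeLv/AIrfmACWmP8A1bDFALsRERERERERERERERERERERESIiIiIiIiIiIiIszMzMu7ERERERERERERERERERERESIiIiIiIiIiIiIszMzMy7u7u7ERERERERERERERERESIiIiIhEREiIiIizMzMzLu7u7uxERERERERERERERESIiIiIhERESIiIiLMzMzMu7u7u7sRERERERERERERERIiIiIhERERIiIiIszMzMy7u7u7uxERERERERERERERESIiIiEREREiIiIizMzMzLu7u7u7ERERERERERERERERIiIiIRERESIiIiIszBERu7u7u7EREREREREREREREREiIiIhERESIiIiIiKIERG7u7u7sRERERERERERERERESIiIiIRERIiIiIiIoiBEbu7u7uxERERERERERERERERIiIiIiIREiIiIiIiiIgRu7u7u7EREREREREREREhESIiIiIiIiIiIiIiIiiIiIibu7u7sRERERERERERERIiIiIiIiIiIiIiIiIiKIiIiJmZm7uREREREREREREREiIiIiIiIiIiIiIiIiIoiIiImZmZmZEREREREREREREiIiIiIiIiIiIiIiIiIoiIiIGZmZmZERERERERERERESIiIiIiIiIiIiIiIiIoiIiIEZmZmZkRERERIiIhERESIiIiIiIiIiIiIiKIiIiIiIgRmZmZmZERESIiIiIRESIiIiIiIiIiIiIiKIiIiIiIgRGZmZmZmREREiIiIiIiIiIiIiIiIiIiIiKIiIiIiIiBEZmZmZmZkRESIiIiIiIiIiIiIiIiIiIiIhiIiIiIiIERmZmZmZmRERIiIiIiIiIiIiIiIiIiIiIhGIiIiIiIgRGZmZmZmZERESIiIiIiIiIiIiIiIiIiIhEYiIiIiIiBEZmZmZmZkRERIiIiIiIiIiIiIiJEREEhERiIiIiIiIERmZmZmZmRERESIiIiIiIiIiIiJEREQRERiIiIiIiIgRGZmZmZmZERERIiIiIiIiIiIiIkREREgRiIiIiIiIiIEZmZmZmZmRERESIiIiIiIiIiJERERERIiIiIiIiIiIgRmZmZmZmZERERIiIiIiIiIiJEREREREiIiIiIiIiIiBGZmZmZmZkRERESIiIiIiIiJERERERERIiIiIiIiIiIEZmZmZmZmRERERESIiIiIiJEREREREREiIiIiIiIiIERmZmZmZmRERERERESIiEREURERERERERIiIiIiIiIgRGZmZmZmZERERERERERERERFERERERERESGiIiGiIiBETMzMzMzMREREREREREREREURERERERERGZmZmZmZmYRMzMzMzMzERERERERERERERREREREREREZmZmZmZmZmYzMzMzMzMxERERERERERERFEREREREREZmZmZmZmZmZjMzMzMzMzMRERERERERERERRERERERERmZmZmZmZmZmMzMzMzMzMzMRERERERERERFERERERERGZmZmZmZmZmYzMzMzMzMzMzEREREREREREUREREREREZmZmZmZmZmZjMzMzMzMzMzMzERERERERERRERERERERmZmZmZmZmZmMzMzMzMzMzMzMzMzERERERFEREREREREZmZmZmZmZmYzMzMzMzMzMzMzMzMzERERERRERERERERGZmZmZmZmZjMzMzMzMzMzMzMzMzMzERERREREREREREZmZmZmZmZmMzMzMzMzMzMzMzMzMzMxERRERERERERERmZmZmZmZmYzMzMzMzMzMzMzMzMzMzERFERERERERERmZmZmZmZmZjMzMzMzMzMzMzMzMzMzMxRERERERERERGZmZmZmZmZmMzMzMzMzMzMzMzMzMzM1VERERERERERGZmZmZmZmZmYzMzMzMzMzMzMzMzMzM1VUREREREREREZmZhZmZmZmZjMzMzMzMzMzMzMzMzM1VVREREREREREZmZhERZmZmZmMzMzMzMzMzMzMzMzM1VVVURERERERERmZhEREWZmZmYzMzMzMzMzN3czMzMzVVVVREREQRERERERERERFmZmZjMzMzMzMzd3d3czMzVVVVVUREERERERERERERERZmZmMzMzMzM3d3d3d3MzNVVVVVEREREREREREREREREREREzMzMzM3d3d3d3d3dVVVVVVRERERERERERERERERERETMzMzMzd3d3d3d3d1VVVVVVURERERERERERERERERERMzMzMzd3d3d3d3d3VVVVVVVVERERERERERERERERERFVVVMzN3d3d3d3d3dVVVVVVVVVEREREREREREREREREVVVVVd3d3d3d3d3dVVVVVVVVVVVVVURERERERERERERVVVXd3d3d3d3d3d1VVVVVVVVVVVVVVqqERERERERERFVV3d3d3d3d3d3d3VVVVVVVVVVVVVVWqqqqqqqEREREVV3d3d3d3d3d3d3VVVVVVVVVVVVVVVVqqqqqqqqERERVXd3d3d3d3d3d3dVVVVVVVVVVVVVVVWqqqqqqqqhERFVd3d3d3d3d3d3dVVVVVVVVVVVVVVVVaqqqqqqqqEREVV3d3d3d3d3d3d1VVVVVVVVVVVVVVVVqqqqqqqqoRERVVd3d3d3d3d3d3VVVVVVVVVVVVVVVVWqqqqqqqqhERFVV3d3d3d3d3d3dVVVVVVVVVVVVVVVVaqqqqqqqhEREVVXd3d3d3d3d3d1VVVVVVVVVVVVVVVVqqqqqqqqERER"/>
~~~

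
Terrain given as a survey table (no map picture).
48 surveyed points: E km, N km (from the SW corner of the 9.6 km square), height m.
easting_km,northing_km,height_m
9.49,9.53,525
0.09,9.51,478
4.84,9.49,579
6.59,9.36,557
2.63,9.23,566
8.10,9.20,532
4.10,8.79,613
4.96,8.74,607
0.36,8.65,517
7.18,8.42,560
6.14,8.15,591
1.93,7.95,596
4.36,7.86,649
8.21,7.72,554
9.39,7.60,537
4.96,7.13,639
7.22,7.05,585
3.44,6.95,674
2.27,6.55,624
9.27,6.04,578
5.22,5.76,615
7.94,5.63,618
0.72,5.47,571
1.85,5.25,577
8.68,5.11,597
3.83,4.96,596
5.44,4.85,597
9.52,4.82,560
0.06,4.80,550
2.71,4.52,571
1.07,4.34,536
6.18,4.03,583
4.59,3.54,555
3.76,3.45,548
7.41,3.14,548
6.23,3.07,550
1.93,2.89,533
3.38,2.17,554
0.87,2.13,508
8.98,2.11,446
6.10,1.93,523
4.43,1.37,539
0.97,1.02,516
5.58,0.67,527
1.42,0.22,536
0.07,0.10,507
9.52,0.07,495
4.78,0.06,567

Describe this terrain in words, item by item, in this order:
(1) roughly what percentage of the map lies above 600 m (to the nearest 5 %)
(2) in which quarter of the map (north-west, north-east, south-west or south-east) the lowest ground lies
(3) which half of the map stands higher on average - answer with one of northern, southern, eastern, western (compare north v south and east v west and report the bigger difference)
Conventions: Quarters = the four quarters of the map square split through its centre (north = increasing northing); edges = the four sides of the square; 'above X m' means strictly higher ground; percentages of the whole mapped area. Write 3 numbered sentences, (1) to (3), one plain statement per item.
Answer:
(1) Ground above 600 m makes up about 25 % of the sheet.
(2) The lowest ground is in the south-east quarter.
(3) The northern half stands higher on average than the southern half.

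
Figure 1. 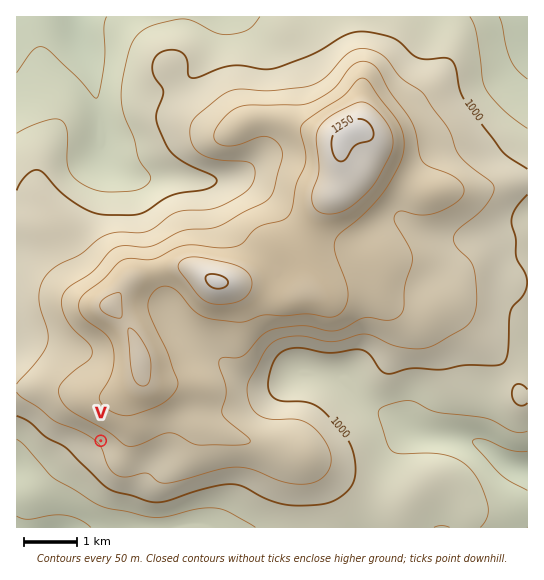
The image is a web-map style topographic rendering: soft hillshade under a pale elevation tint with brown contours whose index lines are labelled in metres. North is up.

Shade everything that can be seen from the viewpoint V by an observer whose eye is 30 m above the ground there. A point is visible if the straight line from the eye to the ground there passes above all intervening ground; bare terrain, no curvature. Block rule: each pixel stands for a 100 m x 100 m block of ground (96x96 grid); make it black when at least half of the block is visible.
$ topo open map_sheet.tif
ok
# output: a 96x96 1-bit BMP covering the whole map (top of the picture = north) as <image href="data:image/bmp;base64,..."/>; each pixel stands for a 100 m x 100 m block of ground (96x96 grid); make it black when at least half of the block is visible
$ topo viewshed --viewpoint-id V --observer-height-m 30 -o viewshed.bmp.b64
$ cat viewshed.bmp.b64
<image width="96" height="96" href="data:image/bmp;base64,Qk2+BAAAAAAAAD4AAAAoAAAAYAAAAGAAAAABAAEAAAAAAIAEAAATCwAAEwsAAAIAAAAAAAAA////AAAAAAD//wAAAAAAAAAAAAD//wAAAAAAAAAAAAD//AAAAAAAAAAAAAD//AAAAAAAAAAAAAD//wAAAAAAAAAAAAD//wAAAAAAAAAAAAD//wAAAAAAAAAAAAD//wAAAAAAAAAAAAD//wAAAAAAAAAAAAD//wAAAAAAAAAAAAD//8AAAAAAAAAAAAD//+AAAAAAAAAAAAD///AAAAAAAAAAAAD///AAAAAAAAAAAAD///gAAAAAAAAAAAD///gAAAAAAAAAAADP//gAAAAAAAAAAACH//gAAAAAAAAAAACH//gAAAAAAAAAAACD//AAAAAAAAAAAADD/+AAAAAAAAAAAADB/wAAAAAAAAAAAADgOAAAAAAAAAAAAADgAAAAAAAAAAAAAADgAAAAAAAAAAAAAAAAAAAAAAAAAAAAAAAAAAAAAAAAAAAAAAAAAAAAAAAAAAAAAAAAAAAAAAAAAAAAAAAAAAAAAAAAAAAAAAAAAAAAAAAAAAAAAAAAAAAAAAAAAAAAAAAAAAAAAAAAAAAAAAAAAAAAAAAAAAAAAAAAAAAAAAAAAAAAAAAAAAAAAAAAAAAAAAAAAAAAAAAAAAAAAAAAAAAAAAAAAAAAAAAAAAAAAAAAAAAAAAAAAAAAAAAAAAAAAAAAAAAAAAAAAAAAAAAAAAAAAAAAAAAAAAAAAAAAAAAAAAAAAAAAAAAAAAAAAAAAAAAAAAAAAAAAAAAAAAAAAAAAAAAAAAAAAAAAAAAAAAAAAAAAAAAAAAAAAAAAAAAAAAAAAAAAAAAAAAAAAAAAAAAAAAAAAAAAAAAAAAAAAAAAAAAAAAAAAAAAAAAAAAAAAAAAAAAAAAAAAAAAAAAAAAAAAAAAAAAAAAAAAAAAAAAAAAAAAAAAAAAAAAAAAAAAAAAAAAAAAAAAAAAAAAAAAAAAAAAAAAAAAAAAAAAAAAAAAAAAAAAAAAAAAAAAAAAAAAAAAAAAAAAAAAAAAAAAAAAAAAAAAAAAAAAAAAAAAAAAAAAAAAAAAAAAAAAAAAAAAAAAAAAAAAAAAAAAAAAAAAAAAAAAAAAAAAAAAAAAAAAAAAAAAAAAAAAAAAAAAAAAAAAAAAAAAAAAAAAAAAAAAAAAAAAAAAAAAAAAAAAAAAAAAAAAAAAAAAAAAAAAAAAAAAAAAAAAAAAAAAAAAAAAAAAAAAAAAAAAAAAAAAAAAAAAAAAAAAAAAAAAAAAAAAAAAAAAAAAAAAAAAAAAAAAAAAAAAAAAAAAAAAAAAAAAAAAAAAAAAAAAAAAAAAAAAAAAAAAAAAAAAAAAAAAAAAAAAAAAAAAAAAAAAAAAAAAAAAAAAAAAAAAAAAAAAAAAAAAAAAAAAAAAAAAAAAAAAAAAAAAAAAAAAAAAAAAAAAAAAAAAAAAAAAAAAAAAAAAAAAAAAAAAAAAAAAAAAAAAAAAAAAAAAAAAAAAAAAAAAAAAAAAAAAAAAAAAAAAAAAAAAAAAAAAAAAAAAAAAAAAAAAAAAAAAAAAAAAAAAAAAAAAAAAAAAAAAAAAAAAAAAAAAAAAAAAA="/>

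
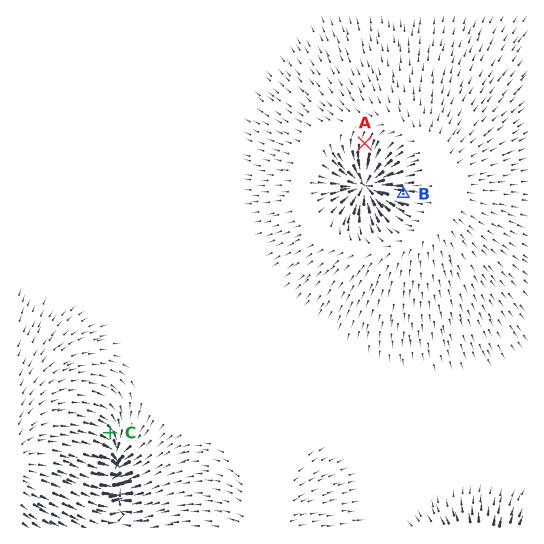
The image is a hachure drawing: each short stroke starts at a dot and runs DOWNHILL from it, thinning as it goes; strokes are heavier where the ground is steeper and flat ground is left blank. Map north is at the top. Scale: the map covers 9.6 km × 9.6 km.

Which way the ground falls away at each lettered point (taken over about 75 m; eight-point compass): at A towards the S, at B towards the W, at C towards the SE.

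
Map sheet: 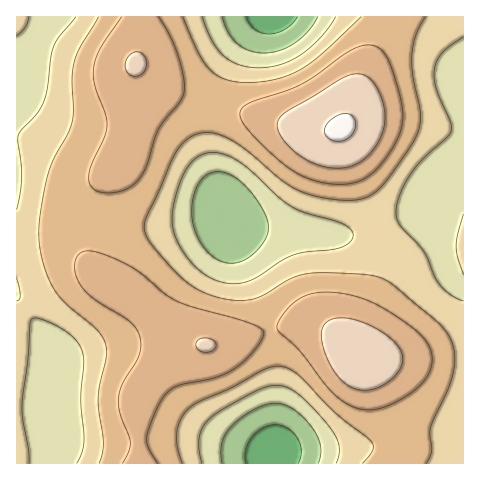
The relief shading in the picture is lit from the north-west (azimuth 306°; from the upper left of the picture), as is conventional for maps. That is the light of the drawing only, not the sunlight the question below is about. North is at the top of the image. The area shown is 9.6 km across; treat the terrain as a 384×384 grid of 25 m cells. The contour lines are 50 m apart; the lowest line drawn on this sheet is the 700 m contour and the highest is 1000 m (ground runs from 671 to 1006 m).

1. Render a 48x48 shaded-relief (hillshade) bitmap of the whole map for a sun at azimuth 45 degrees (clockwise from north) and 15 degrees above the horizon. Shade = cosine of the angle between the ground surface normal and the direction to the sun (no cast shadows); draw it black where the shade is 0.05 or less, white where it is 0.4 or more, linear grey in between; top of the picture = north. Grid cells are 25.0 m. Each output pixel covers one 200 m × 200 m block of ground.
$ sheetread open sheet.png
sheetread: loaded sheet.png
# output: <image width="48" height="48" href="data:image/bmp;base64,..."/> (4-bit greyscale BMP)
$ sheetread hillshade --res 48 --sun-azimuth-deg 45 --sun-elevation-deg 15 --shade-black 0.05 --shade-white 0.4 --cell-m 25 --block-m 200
<image width="48" height="48" href="data:image/bmp;base64,Qk32BAAAAAAAAHYAAAAoAAAAMAAAADAAAAABAAQAAAAAAIAEAAATCwAAEwsAABAAAAAAAAAAAAAAABEREQAiIiIAMzMzAERERABVVVUAZmZmAHd3dwCIiIgAmZmZAKqqqgC7u7sAzMzMAN3d3QDu7u4A////ALu6qYdmeJq83d3czLuph2ZmZ4iZqpmaqru6qXdmd5q8zdzMy7qph2VVZniZmZmaq8y6mHZVZ4m7zMy7uqmYdlRERWeImZmqu8y6mGVVV4mru7uqqZmHZUMzNFZ4iZmqu8y6l2VFVomqu6qZmYh2VDIiM1Z3iJmau7u6h2VFZ4mqqpmIiId2VCIRI0VniImau7u6h2VVZ4mqmYh3d3dmQyERI0VniImau7u6h2VWeImZmHd3d3dlQyERI0Z3iImau7uqh2ZmeJmZiHZmd3dmQyIiNFZ4iZmqu7uph2ZmeJmYh3Znd3d2VDIjRWeJmZqru8uph2ZneImId3d3iIh2VDM0Vniaqqu7zMuph2Zmd4iId3eImZmHZURFZ5qru7zMzMupdmVWZ3iId4iZqqqYZlVWeau8zMzd3MuYdlVVZ3d4iJmru7qYdmZnirzN3d3d3bqXZURVZneImau8zMuph3eJq8zd3d3d3KmGVURFZniJmrzd3cupiIiavM3d3e7d3Jh2VERVZ4iaq83e7cupmZmrvN3d3d3dy4dlVEVmeImrvN7u7cuqmaq8zd3d3d3MuodlVVZ3iaq8ze7u7cuqqqvM3d3MzMzLqXZVVWeJmrvM3u7u3LuqqrzM3czMzMu6mWZVZniaq7zN3u7u3Lqqq7zMzMu7u7uqmGZmZ4mqu8zd7u7ty6qaq7zMy7u7u7upiGZmeJqrvMzN3u7dy6mZqru7uqqqq7upiGZneJqru7zN3e3cupmJmqqqqZmaq7upiHZniJqqu7vM3d3LqZiIiZmZiIiaq7upiHd3iJmqqqq8zd3LqYd3d3h3d3iaq7upiHd3iJmZmZqrzMy6mHZmZmZmZneJq7upiHd3iIiIiJmrzMy6h2VVVVVVVWeJq7upiGZ3eIiIiJmrvMupdlRDNERERWeJq7qph2Z3eIiIiJmru7qYZUMzMzM0RWeJqqqYd2Z3iIiIiJqru7qHVDIiIjM0VWeJqqmYd2d3iIiIiZqru6l2QyIiIzNEVniZqqmId3d4iIiIiZqruph1QyIiI0RVZ4iaqqmId3eIiIiImZqqqpdlMyIjNFVmd4mqqqmYiIiIiIiIiZqqqYdlQzM0VWZ3iJqru6qZiImIiIiIiZmqmYdlRERVZ3eIiaq7u7uqmZmYiHd3iJmZmYd2ZmZ3iIiZmqu8zMy7qpmYh3d3eImZmYiHd4iJmZmZqrvM3dzLu5mId2Zmd4iZmZmZmZqqqqqqqrzN3d3cu5mHdmZmZ4iZmqqqu7u7u7qqqrzN7u3cu5iHZmZmZ4iaqru8zM3My7qqqrzd7t3Muoh3ZmZmd4mau8zN3d3dy7qqqrzd3d3Lqoh3dmZneImrvM3e7u7dy7qqqrzN3cy6qYh3d3d3iJq7zd3u7u7dy6qZqrzMzMuqmYiIh3d4iZq83e7u7u3cu6mZmrvMzLqpmImZiIiIiavM3e7u7t3MupmZmqu7u6qZmZmZmYiIiavM3u7u7dzLqZiIiaq7uqmZmaqqmYiIiavN3u7t3dzLqYiIiZqqqqmZmQ=="/>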